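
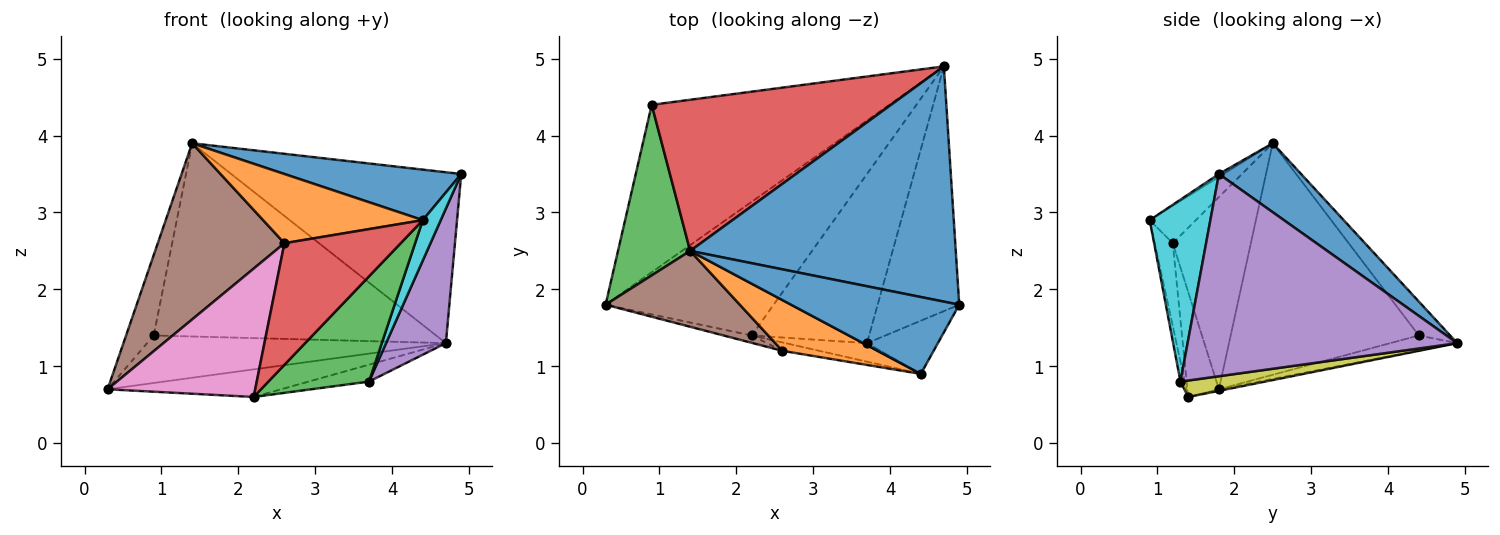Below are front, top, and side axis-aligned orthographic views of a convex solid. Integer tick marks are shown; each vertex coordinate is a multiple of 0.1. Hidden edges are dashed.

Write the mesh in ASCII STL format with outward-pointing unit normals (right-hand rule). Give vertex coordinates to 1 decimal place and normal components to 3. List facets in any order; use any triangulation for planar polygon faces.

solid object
 facet normal 0.206 0.575 0.792
  outer loop
   vertex 1.4 2.5 3.9
   vertex 4.9 1.8 3.5
   vertex 4.7 4.9 1.3
  endloop
 endfacet
 facet normal -0.061 0.273 -0.960
  outer loop
   vertex 0.9 4.4 1.4
   vertex 4.7 4.9 1.3
   vertex 0.3 1.8 0.7
  endloop
 endfacet
 facet normal -0.945 0.139 0.295
  outer loop
   vertex 0.9 4.4 1.4
   vertex 0.3 1.8 0.7
   vertex 1.4 2.5 3.9
  endloop
 endfacet
 facet normal -0.087 0.785 0.614
  outer loop
   vertex 0.9 4.4 1.4
   vertex 1.4 2.5 3.9
   vertex 4.7 4.9 1.3
  endloop
 endfacet
 facet normal 0.908 -0.201 -0.366
  outer loop
   vertex 3.7 1.3 0.8
   vertex 4.7 4.9 1.3
   vertex 4.9 1.8 3.5
  endloop
 endfacet
 facet normal -0.493 -0.799 0.344
  outer loop
   vertex 2.6 1.2 2.6
   vertex 1.4 2.5 3.9
   vertex 0.3 1.8 0.7
  endloop
 endfacet
 facet normal -0.209 -0.976 -0.056
  outer loop
   vertex 2.2 1.4 0.6
   vertex 2.6 1.2 2.6
   vertex 0.3 1.8 0.7
  endloop
 endfacet
 facet normal -0.009 0.202 -0.979
  outer loop
   vertex 2.2 1.4 0.6
   vertex 0.3 1.8 0.7
   vertex 4.7 4.9 1.3
  endloop
 endfacet
 facet normal 0.138 0.099 -0.986
  outer loop
   vertex 2.2 1.4 0.6
   vertex 4.7 4.9 1.3
   vertex 3.7 1.3 0.8
  endloop
 endfacet
 facet normal 0.898 -0.266 -0.350
  outer loop
   vertex 4.4 0.9 2.9
   vertex 3.7 1.3 0.8
   vertex 4.9 1.8 3.5
  endloop
 endfacet
 facet normal -0.014 -0.549 0.836
  outer loop
   vertex 4.4 0.9 2.9
   vertex 4.9 1.8 3.5
   vertex 1.4 2.5 3.9
  endloop
 endfacet
 facet normal -0.227 -0.785 0.576
  outer loop
   vertex 4.4 0.9 2.9
   vertex 1.4 2.5 3.9
   vertex 2.6 1.2 2.6
  endloop
 endfacet
 facet normal -0.042 -0.984 -0.173
  outer loop
   vertex 4.4 0.9 2.9
   vertex 2.2 1.4 0.6
   vertex 3.7 1.3 0.8
  endloop
 endfacet
 facet normal -0.153 -0.986 -0.068
  outer loop
   vertex 4.4 0.9 2.9
   vertex 2.6 1.2 2.6
   vertex 2.2 1.4 0.6
  endloop
 endfacet
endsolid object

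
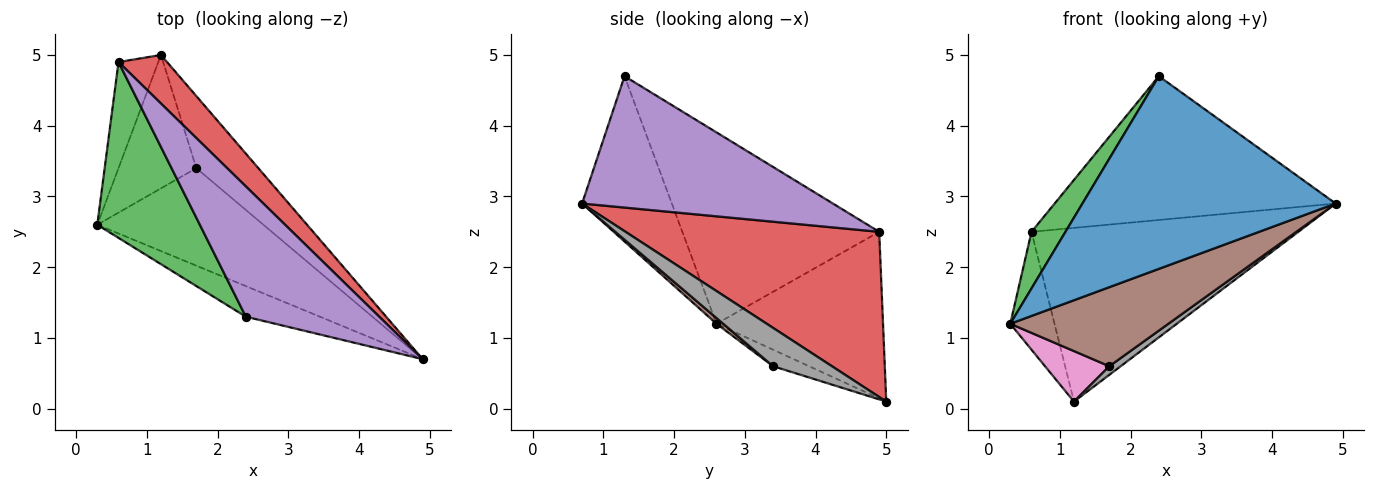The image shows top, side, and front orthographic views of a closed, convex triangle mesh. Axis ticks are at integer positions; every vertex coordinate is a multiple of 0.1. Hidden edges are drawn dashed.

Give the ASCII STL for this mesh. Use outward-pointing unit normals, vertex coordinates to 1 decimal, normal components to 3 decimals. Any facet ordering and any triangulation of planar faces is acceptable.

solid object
 facet normal -0.330 -0.932 -0.148
  outer loop
   vertex 2.4 1.3 4.7
   vertex 0.3 2.6 1.2
   vertex 4.9 0.7 2.9
  endloop
 endfacet
 facet normal -0.942 0.250 -0.225
  outer loop
   vertex 0.6 4.9 2.5
   vertex 1.2 5.0 0.1
   vertex 0.3 2.6 1.2
  endloop
 endfacet
 facet normal -0.871 -0.150 0.467
  outer loop
   vertex 0.6 4.9 2.5
   vertex 0.3 2.6 1.2
   vertex 2.4 1.3 4.7
  endloop
 endfacet
 facet normal 0.675 0.710 0.198
  outer loop
   vertex 0.6 4.9 2.5
   vertex 4.9 0.7 2.9
   vertex 1.2 5.0 0.1
  endloop
 endfacet
 facet normal 0.552 0.618 0.560
  outer loop
   vertex 0.6 4.9 2.5
   vertex 2.4 1.3 4.7
   vertex 4.9 0.7 2.9
  endloop
 endfacet
 facet normal 0.027 -0.630 -0.777
  outer loop
   vertex 1.7 3.4 0.6
   vertex 4.9 0.7 2.9
   vertex 0.3 2.6 1.2
  endloop
 endfacet
 facet normal -0.195 -0.347 -0.917
  outer loop
   vertex 1.7 3.4 0.6
   vertex 0.3 2.6 1.2
   vertex 1.2 5.0 0.1
  endloop
 endfacet
 facet normal 0.523 -0.101 -0.846
  outer loop
   vertex 1.7 3.4 0.6
   vertex 1.2 5.0 0.1
   vertex 4.9 0.7 2.9
  endloop
 endfacet
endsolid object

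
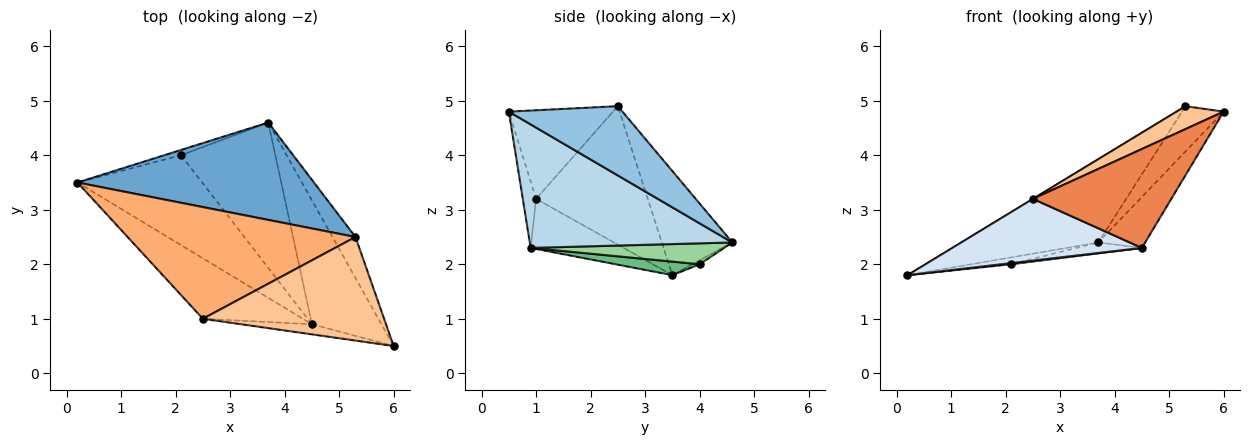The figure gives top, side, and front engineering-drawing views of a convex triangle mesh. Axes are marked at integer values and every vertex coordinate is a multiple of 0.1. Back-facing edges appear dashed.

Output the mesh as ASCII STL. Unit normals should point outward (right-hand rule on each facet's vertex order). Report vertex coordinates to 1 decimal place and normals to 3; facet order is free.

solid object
 facet normal -0.317 0.616 0.721
  outer loop
   vertex 5.3 2.5 4.9
   vertex 3.7 4.6 2.4
   vertex 0.2 3.5 1.8
  endloop
 endfacet
 facet normal 0.896 0.329 -0.298
  outer loop
   vertex 5.3 2.5 4.9
   vertex 6.0 0.5 4.8
   vertex 3.7 4.6 2.4
  endloop
 endfacet
 facet normal 0.854 0.198 -0.481
  outer loop
   vertex 4.5 0.9 2.3
   vertex 3.7 4.6 2.4
   vertex 6.0 0.5 4.8
  endloop
 endfacet
 facet normal -0.331 -0.674 -0.660
  outer loop
   vertex 2.5 1.0 3.2
   vertex 0.2 3.5 1.8
   vertex 4.5 0.9 2.3
  endloop
 endfacet
 facet normal -0.095 -0.990 -0.101
  outer loop
   vertex 2.5 1.0 3.2
   vertex 4.5 0.9 2.3
   vertex 6.0 0.5 4.8
  endloop
 endfacet
 facet normal -0.519 0.001 0.855
  outer loop
   vertex 2.5 1.0 3.2
   vertex 5.3 2.5 4.9
   vertex 0.2 3.5 1.8
  endloop
 endfacet
 facet normal -0.431 -0.195 0.881
  outer loop
   vertex 2.5 1.0 3.2
   vertex 6.0 0.5 4.8
   vertex 5.3 2.5 4.9
  endloop
 endfacet
 facet normal -0.142 0.783 -0.605
  outer loop
   vertex 2.1 4.0 2.0
   vertex 0.2 3.5 1.8
   vertex 3.7 4.6 2.4
  endloop
 endfacet
 facet normal 0.108 -0.013 -0.994
  outer loop
   vertex 2.1 4.0 2.0
   vertex 4.5 0.9 2.3
   vertex 0.2 3.5 1.8
  endloop
 endfacet
 facet normal 0.216 0.073 -0.974
  outer loop
   vertex 2.1 4.0 2.0
   vertex 3.7 4.6 2.4
   vertex 4.5 0.9 2.3
  endloop
 endfacet
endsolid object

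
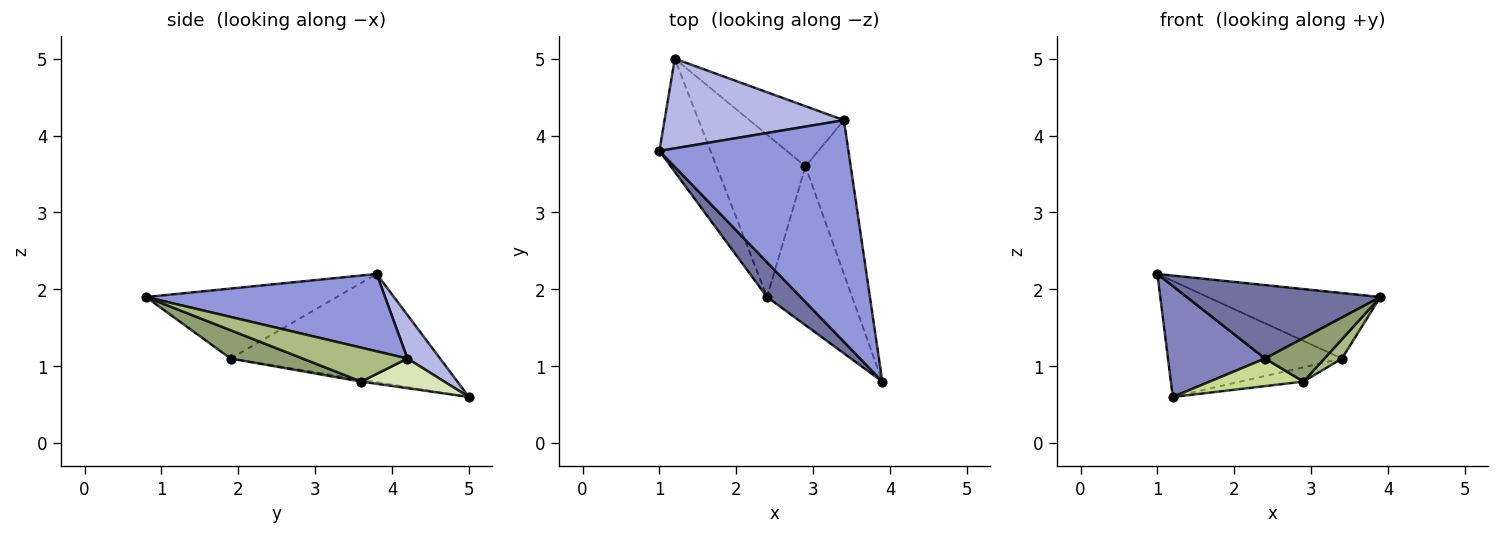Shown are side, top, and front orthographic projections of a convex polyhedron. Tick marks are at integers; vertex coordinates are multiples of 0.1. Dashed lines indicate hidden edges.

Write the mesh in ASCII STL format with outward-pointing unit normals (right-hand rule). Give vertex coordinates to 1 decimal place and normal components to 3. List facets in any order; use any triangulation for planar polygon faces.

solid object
 facet normal -0.665 -0.675 0.319
  outer loop
   vertex 2.4 1.9 1.1
   vertex 3.9 0.8 1.9
   vertex 1.0 3.8 2.2
  endloop
 endfacet
 facet normal -0.834 -0.386 -0.394
  outer loop
   vertex 2.4 1.9 1.1
   vertex 1.0 3.8 2.2
   vertex 1.2 5.0 0.6
  endloop
 endfacet
 facet normal 0.365 0.264 0.893
  outer loop
   vertex 3.4 4.2 1.1
   vertex 1.0 3.8 2.2
   vertex 3.9 0.8 1.9
  endloop
 endfacet
 facet normal 0.147 0.782 0.605
  outer loop
   vertex 3.4 4.2 1.1
   vertex 1.2 5.0 0.6
   vertex 1.0 3.8 2.2
  endloop
 endfacet
 facet normal 0.305 -0.252 -0.918
  outer loop
   vertex 2.9 3.6 0.8
   vertex 3.9 0.8 1.9
   vertex 2.4 1.9 1.1
  endloop
 endfacet
 facet normal 0.597 -0.100 -0.796
  outer loop
   vertex 2.9 3.6 0.8
   vertex 3.4 4.2 1.1
   vertex 3.9 0.8 1.9
  endloop
 endfacet
 facet normal -0.022 -0.167 -0.986
  outer loop
   vertex 2.9 3.6 0.8
   vertex 2.4 1.9 1.1
   vertex 1.2 5.0 0.6
  endloop
 endfacet
 facet normal 0.292 0.222 -0.930
  outer loop
   vertex 2.9 3.6 0.8
   vertex 1.2 5.0 0.6
   vertex 3.4 4.2 1.1
  endloop
 endfacet
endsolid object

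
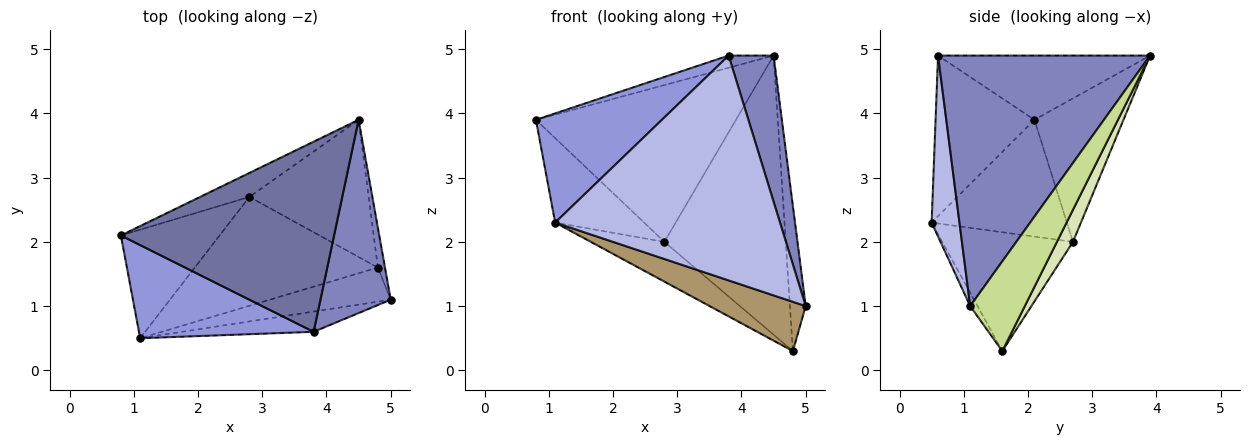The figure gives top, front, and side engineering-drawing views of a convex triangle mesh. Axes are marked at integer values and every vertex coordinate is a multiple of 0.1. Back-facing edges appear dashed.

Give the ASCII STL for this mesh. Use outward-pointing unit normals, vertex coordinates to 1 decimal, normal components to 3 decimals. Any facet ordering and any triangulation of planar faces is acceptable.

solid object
 facet normal -0.288 0.061 0.956
  outer loop
   vertex 3.8 0.6 4.9
   vertex 4.5 3.9 4.9
   vertex 0.8 2.1 3.9
  endloop
 endfacet
 facet normal 0.943 -0.200 0.265
  outer loop
   vertex 3.8 0.6 4.9
   vertex 5.0 1.1 1.0
   vertex 4.5 3.9 4.9
  endloop
 endfacet
 facet normal -0.512 -0.653 0.557
  outer loop
   vertex 1.1 0.5 2.3
   vertex 3.8 0.6 4.9
   vertex 0.8 2.1 3.9
  endloop
 endfacet
 facet normal 0.122 -0.988 -0.089
  outer loop
   vertex 1.1 0.5 2.3
   vertex 5.0 1.1 1.0
   vertex 3.8 0.6 4.9
  endloop
 endfacet
 facet normal -0.403 0.905 -0.138
  outer loop
   vertex 2.8 2.7 2.0
   vertex 0.8 2.1 3.9
   vertex 4.5 3.9 4.9
  endloop
 endfacet
 facet normal -0.683 0.449 -0.577
  outer loop
   vertex 2.8 2.7 2.0
   vertex 1.1 0.5 2.3
   vertex 0.8 2.1 3.9
  endloop
 endfacet
 facet normal 0.958 0.277 -0.076
  outer loop
   vertex 4.8 1.6 0.3
   vertex 4.5 3.9 4.9
   vertex 5.0 1.1 1.0
  endloop
 endfacet
 facet normal 0.118 0.891 -0.438
  outer loop
   vertex 4.8 1.6 0.3
   vertex 2.8 2.7 2.0
   vertex 4.5 3.9 4.9
  endloop
 endfacet
 facet normal -0.063 -0.821 -0.568
  outer loop
   vertex 4.8 1.6 0.3
   vertex 5.0 1.1 1.0
   vertex 1.1 0.5 2.3
  endloop
 endfacet
 facet normal -0.521 0.293 -0.802
  outer loop
   vertex 4.8 1.6 0.3
   vertex 1.1 0.5 2.3
   vertex 2.8 2.7 2.0
  endloop
 endfacet
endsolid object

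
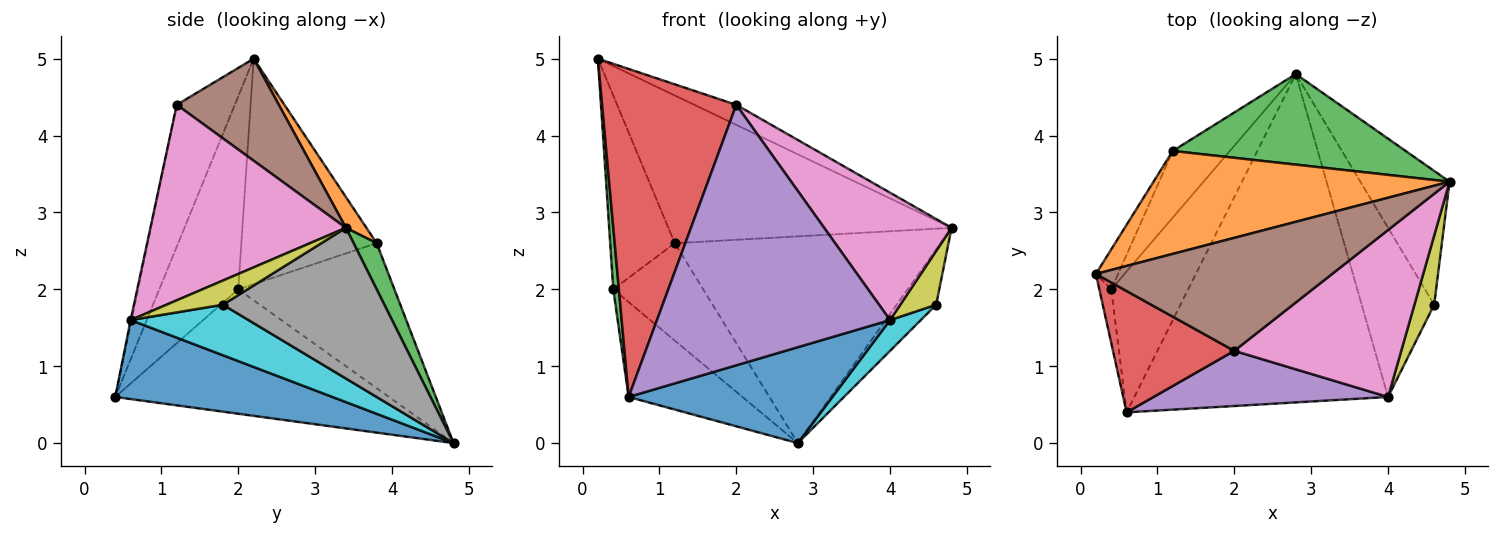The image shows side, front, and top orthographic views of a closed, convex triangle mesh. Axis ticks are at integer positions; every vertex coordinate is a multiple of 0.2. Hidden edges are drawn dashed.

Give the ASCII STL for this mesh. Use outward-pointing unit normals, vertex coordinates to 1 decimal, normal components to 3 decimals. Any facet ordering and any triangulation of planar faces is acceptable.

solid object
 facet normal 0.286 -0.269 -0.920
  outer loop
   vertex 4.0 0.6 1.6
   vertex 0.6 0.4 0.6
   vertex 2.8 4.8 0.0
  endloop
 endfacet
 facet normal 0.059 0.819 0.571
  outer loop
   vertex 1.2 3.8 2.6
   vertex 0.2 2.2 5.0
   vertex 4.8 3.4 2.8
  endloop
 endfacet
 facet normal 0.079 0.913 0.400
  outer loop
   vertex 1.2 3.8 2.6
   vertex 4.8 3.4 2.8
   vertex 2.8 4.8 0.0
  endloop
 endfacet
 facet normal -0.376 -0.869 0.321
  outer loop
   vertex 2.0 1.2 4.4
   vertex 0.2 2.2 5.0
   vertex 0.6 0.4 0.6
  endloop
 endfacet
 facet normal -0.003 -0.978 0.207
  outer loop
   vertex 2.0 1.2 4.4
   vertex 0.6 0.4 0.6
   vertex 4.0 0.6 1.6
  endloop
 endfacet
 facet normal 0.391 0.161 0.906
  outer loop
   vertex 2.0 1.2 4.4
   vertex 4.8 3.4 2.8
   vertex 0.2 2.2 5.0
  endloop
 endfacet
 facet normal 0.681 -0.444 0.582
  outer loop
   vertex 2.0 1.2 4.4
   vertex 4.0 0.6 1.6
   vertex 4.8 3.4 2.8
  endloop
 endfacet
 facet normal 0.842 0.206 -0.498
  outer loop
   vertex 4.6 1.8 1.8
   vertex 2.8 4.8 0.0
   vertex 4.8 3.4 2.8
  endloop
 endfacet
 facet normal 0.694 -0.442 0.568
  outer loop
   vertex 4.6 1.8 1.8
   vertex 4.8 3.4 2.8
   vertex 4.0 0.6 1.6
  endloop
 endfacet
 facet normal 0.566 -0.148 -0.811
  outer loop
   vertex 4.6 1.8 1.8
   vertex 4.0 0.6 1.6
   vertex 2.8 4.8 0.0
  endloop
 endfacet
 facet normal -0.802 0.333 -0.496
  outer loop
   vertex 0.4 2.0 2.0
   vertex 2.8 4.8 0.0
   vertex 0.6 0.4 0.6
  endloop
 endfacet
 facet normal -0.820 0.472 -0.323
  outer loop
   vertex 0.4 2.0 2.0
   vertex 1.2 3.8 2.6
   vertex 2.8 4.8 0.0
  endloop
 endfacet
 facet normal -0.996 -0.070 -0.062
  outer loop
   vertex 0.4 2.0 2.0
   vertex 0.6 0.4 0.6
   vertex 0.2 2.2 5.0
  endloop
 endfacet
 facet normal -0.899 0.429 -0.089
  outer loop
   vertex 0.4 2.0 2.0
   vertex 0.2 2.2 5.0
   vertex 1.2 3.8 2.6
  endloop
 endfacet
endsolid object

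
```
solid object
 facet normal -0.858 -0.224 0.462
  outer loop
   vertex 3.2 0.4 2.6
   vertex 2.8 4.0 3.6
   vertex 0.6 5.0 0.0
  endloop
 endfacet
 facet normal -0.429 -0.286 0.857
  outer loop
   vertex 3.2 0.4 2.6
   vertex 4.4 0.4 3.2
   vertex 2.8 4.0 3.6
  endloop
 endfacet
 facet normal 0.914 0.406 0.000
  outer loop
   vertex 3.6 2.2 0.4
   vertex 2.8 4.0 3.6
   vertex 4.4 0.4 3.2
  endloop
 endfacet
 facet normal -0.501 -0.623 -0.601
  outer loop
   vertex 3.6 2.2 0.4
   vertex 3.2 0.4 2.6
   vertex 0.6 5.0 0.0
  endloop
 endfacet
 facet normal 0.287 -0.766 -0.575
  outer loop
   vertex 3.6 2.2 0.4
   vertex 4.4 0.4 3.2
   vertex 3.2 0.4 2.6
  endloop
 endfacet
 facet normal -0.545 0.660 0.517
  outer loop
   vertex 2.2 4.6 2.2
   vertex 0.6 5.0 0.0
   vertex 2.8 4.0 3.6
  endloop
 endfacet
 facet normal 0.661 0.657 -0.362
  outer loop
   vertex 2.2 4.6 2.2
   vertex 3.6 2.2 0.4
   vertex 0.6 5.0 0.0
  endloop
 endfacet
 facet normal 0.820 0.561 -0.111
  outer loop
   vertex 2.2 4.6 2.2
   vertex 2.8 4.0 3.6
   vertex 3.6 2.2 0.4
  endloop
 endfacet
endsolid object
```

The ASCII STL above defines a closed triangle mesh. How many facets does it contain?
8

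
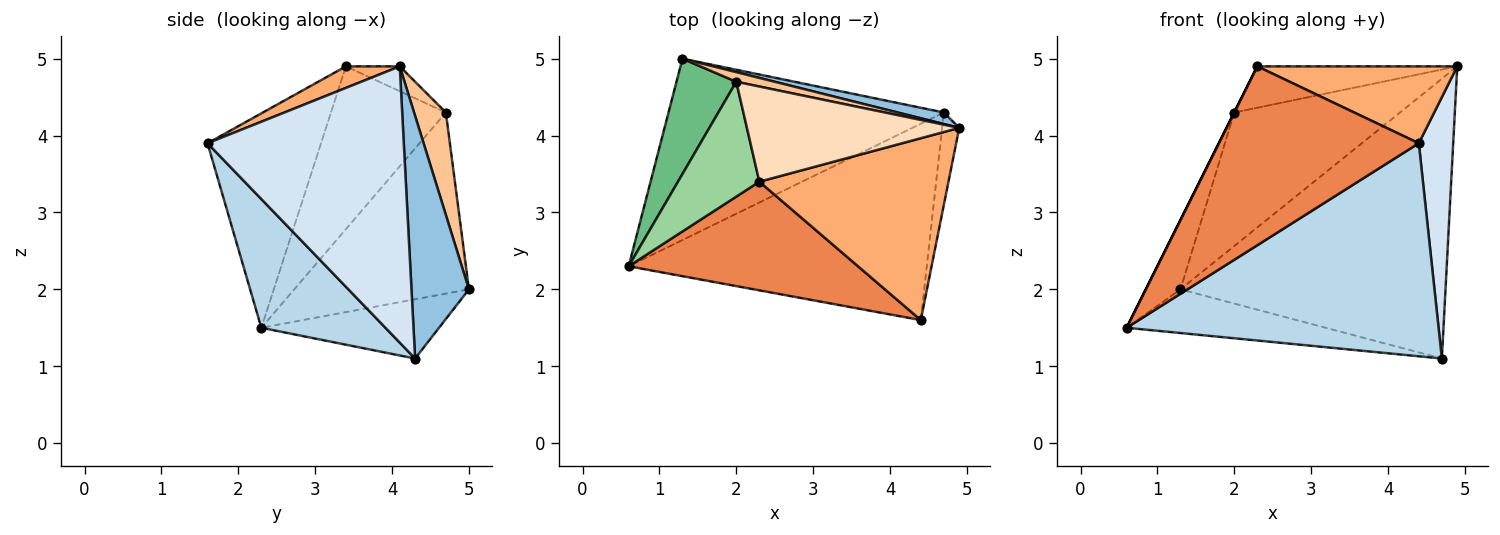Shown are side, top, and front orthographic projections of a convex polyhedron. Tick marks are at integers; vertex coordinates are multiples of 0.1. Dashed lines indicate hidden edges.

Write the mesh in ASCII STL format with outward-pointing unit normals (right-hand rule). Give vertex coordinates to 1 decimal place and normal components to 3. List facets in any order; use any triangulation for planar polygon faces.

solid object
 facet normal -0.205 0.229 -0.952
  outer loop
   vertex 4.7 4.3 1.1
   vertex 0.6 2.3 1.5
   vertex 1.3 5.0 2.0
  endloop
 endfacet
 facet normal 0.212 0.977 0.040
  outer loop
   vertex 4.7 4.3 1.1
   vertex 1.3 5.0 2.0
   vertex 4.9 4.1 4.9
  endloop
 endfacet
 facet normal 0.281 -0.706 -0.650
  outer loop
   vertex 4.4 1.6 3.9
   vertex 0.6 2.3 1.5
   vertex 4.7 4.3 1.1
  endloop
 endfacet
 facet normal 0.983 -0.172 -0.061
  outer loop
   vertex 4.4 1.6 3.9
   vertex 4.7 4.3 1.1
   vertex 4.9 4.1 4.9
  endloop
 endfacet
 facet normal -0.437 -0.769 0.467
  outer loop
   vertex 2.3 3.4 4.9
   vertex 0.6 2.3 1.5
   vertex 4.4 1.6 3.9
  endloop
 endfacet
 facet normal 0.104 -0.387 0.916
  outer loop
   vertex 2.3 3.4 4.9
   vertex 4.4 1.6 3.9
   vertex 4.9 4.1 4.9
  endloop
 endfacet
 facet normal 0.188 0.980 0.071
  outer loop
   vertex 2.0 4.7 4.3
   vertex 4.9 4.1 4.9
   vertex 1.3 5.0 2.0
  endloop
 endfacet
 facet normal -0.107 0.396 0.912
  outer loop
   vertex 2.0 4.7 4.3
   vertex 2.3 3.4 4.9
   vertex 4.9 4.1 4.9
  endloop
 endfacet
 facet normal -0.933 0.185 0.308
  outer loop
   vertex 2.0 4.7 4.3
   vertex 1.3 5.0 2.0
   vertex 0.6 2.3 1.5
  endloop
 endfacet
 facet normal -0.894 0.000 0.447
  outer loop
   vertex 2.0 4.7 4.3
   vertex 0.6 2.3 1.5
   vertex 2.3 3.4 4.9
  endloop
 endfacet
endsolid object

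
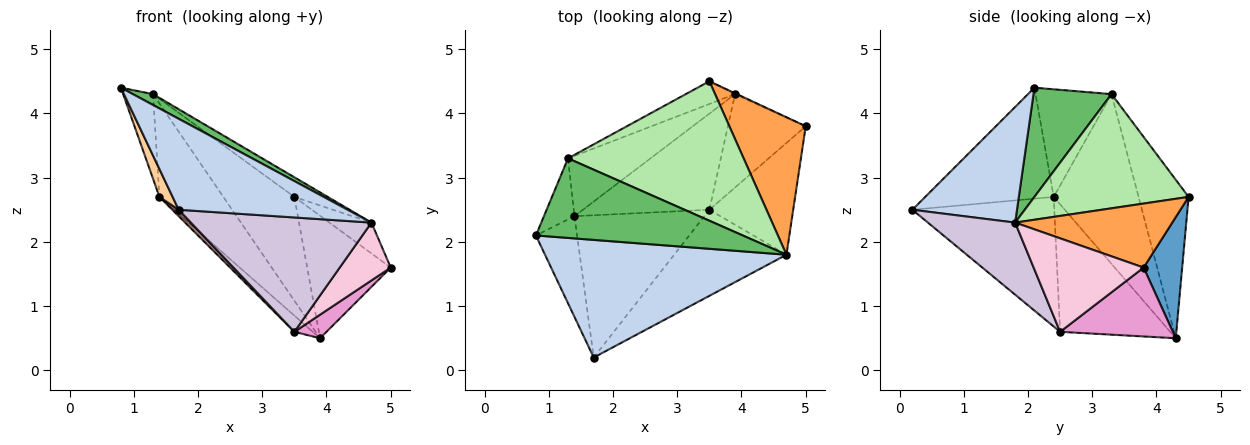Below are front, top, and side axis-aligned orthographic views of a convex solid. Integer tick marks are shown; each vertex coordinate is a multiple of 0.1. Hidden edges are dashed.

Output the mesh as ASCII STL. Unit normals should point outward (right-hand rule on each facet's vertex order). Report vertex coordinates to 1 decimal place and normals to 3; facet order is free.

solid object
 facet normal 0.419 0.908 -0.006
  outer loop
   vertex 3.5 4.5 2.7
   vertex 5.0 3.8 1.6
   vertex 3.9 4.3 0.5
  endloop
 endfacet
 facet normal 0.354 -0.572 0.740
  outer loop
   vertex 4.7 1.8 2.3
   vertex 0.8 2.1 4.4
   vertex 1.7 0.2 2.5
  endloop
 endfacet
 facet normal 0.633 0.169 0.755
  outer loop
   vertex 4.7 1.8 2.3
   vertex 5.0 3.8 1.6
   vertex 3.5 4.5 2.7
  endloop
 endfacet
 facet normal -0.933 -0.096 -0.346
  outer loop
   vertex 1.4 2.4 2.7
   vertex 1.7 0.2 2.5
   vertex 0.8 2.1 4.4
  endloop
 endfacet
 facet normal 0.464 -0.120 0.878
  outer loop
   vertex 1.3 3.3 4.3
   vertex 0.8 2.1 4.4
   vertex 4.7 1.8 2.3
  endloop
 endfacet
 facet normal 0.541 0.117 0.832
  outer loop
   vertex 1.3 3.3 4.3
   vertex 4.7 1.8 2.3
   vertex 3.5 4.5 2.7
  endloop
 endfacet
 facet normal -0.900 0.354 -0.255
  outer loop
   vertex 1.3 3.3 4.3
   vertex 1.4 2.4 2.7
   vertex 0.8 2.1 4.4
  endloop
 endfacet
 facet normal -0.567 0.805 -0.176
  outer loop
   vertex 1.3 3.3 4.3
   vertex 3.5 4.5 2.7
   vertex 3.9 4.3 0.5
  endloop
 endfacet
 facet normal -0.745 0.561 -0.362
  outer loop
   vertex 1.3 3.3 4.3
   vertex 3.9 4.3 0.5
   vertex 1.4 2.4 2.7
  endloop
 endfacet
 facet normal 0.360 -0.745 -0.561
  outer loop
   vertex 3.5 2.5 0.6
   vertex 4.7 1.8 2.3
   vertex 1.7 0.2 2.5
  endloop
 endfacet
 facet normal -0.706 -0.032 -0.708
  outer loop
   vertex 3.5 2.5 0.6
   vertex 1.7 0.2 2.5
   vertex 1.4 2.4 2.7
  endloop
 endfacet
 facet normal -0.705 0.118 -0.699
  outer loop
   vertex 3.5 2.5 0.6
   vertex 1.4 2.4 2.7
   vertex 3.9 4.3 0.5
  endloop
 endfacet
 facet normal 0.651 -0.186 -0.736
  outer loop
   vertex 3.5 2.5 0.6
   vertex 3.9 4.3 0.5
   vertex 5.0 3.8 1.6
  endloop
 endfacet
 facet normal 0.704 -0.326 -0.631
  outer loop
   vertex 3.5 2.5 0.6
   vertex 5.0 3.8 1.6
   vertex 4.7 1.8 2.3
  endloop
 endfacet
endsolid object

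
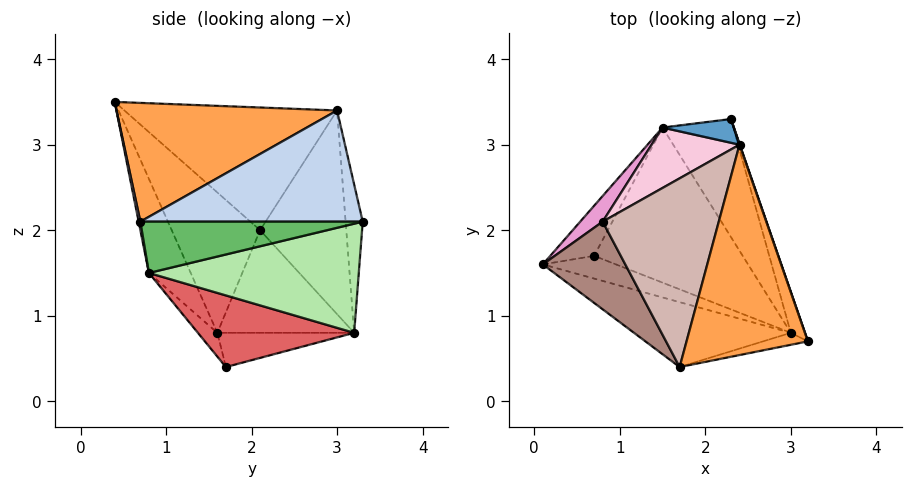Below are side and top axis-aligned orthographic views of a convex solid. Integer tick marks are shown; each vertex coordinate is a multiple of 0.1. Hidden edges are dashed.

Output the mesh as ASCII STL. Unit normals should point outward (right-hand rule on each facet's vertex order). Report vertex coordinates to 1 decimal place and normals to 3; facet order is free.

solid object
 facet normal -0.483 0.845 0.232
  outer loop
   vertex 2.4 3.0 3.4
   vertex 2.3 3.3 2.1
   vertex 1.5 3.2 0.8
  endloop
 endfacet
 facet normal 0.945 0.327 0.003
  outer loop
   vertex 2.4 3.0 3.4
   vertex 3.2 0.7 2.1
   vertex 2.3 3.3 2.1
  endloop
 endfacet
 facet normal 0.690 -0.159 0.706
  outer loop
   vertex 2.4 3.0 3.4
   vertex 1.7 0.4 3.5
   vertex 3.2 0.7 2.1
  endloop
 endfacet
 facet normal -0.542 0.474 -0.694
  outer loop
   vertex 0.7 1.7 0.4
   vertex 0.1 1.6 0.8
   vertex 1.5 3.2 0.8
  endloop
 endfacet
 facet normal 0.914 0.317 -0.252
  outer loop
   vertex 3.0 0.8 1.5
   vertex 2.3 3.3 2.1
   vertex 3.2 0.7 2.1
  endloop
 endfacet
 facet normal 0.788 0.343 -0.511
  outer loop
   vertex 3.0 0.8 1.5
   vertex 1.5 3.2 0.8
   vertex 2.3 3.3 2.1
  endloop
 endfacet
 facet normal 0.434 0.009 -0.901
  outer loop
   vertex 3.0 0.8 1.5
   vertex 0.7 1.7 0.4
   vertex 1.5 3.2 0.8
  endloop
 endfacet
 facet normal -0.141 -0.890 -0.434
  outer loop
   vertex 3.0 0.8 1.5
   vertex 0.1 1.6 0.8
   vertex 0.7 1.7 0.4
  endloop
 endfacet
 facet normal -0.184 -0.934 -0.306
  outer loop
   vertex 3.0 0.8 1.5
   vertex 1.7 0.4 3.5
   vertex 0.1 1.6 0.8
  endloop
 endfacet
 facet normal 0.033 -0.984 -0.175
  outer loop
   vertex 3.0 0.8 1.5
   vertex 3.2 0.7 2.1
   vertex 1.7 0.4 3.5
  endloop
 endfacet
 facet normal -0.862 -0.009 0.507
  outer loop
   vertex 0.8 2.1 2.0
   vertex 0.1 1.6 0.8
   vertex 1.7 0.4 3.5
  endloop
 endfacet
 facet normal -0.709 0.217 0.671
  outer loop
   vertex 0.8 2.1 2.0
   vertex 1.7 0.4 3.5
   vertex 2.4 3.0 3.4
  endloop
 endfacet
 facet normal -0.743 0.650 0.162
  outer loop
   vertex 0.8 2.1 2.0
   vertex 1.5 3.2 0.8
   vertex 0.1 1.6 0.8
  endloop
 endfacet
 facet normal -0.644 0.713 0.278
  outer loop
   vertex 0.8 2.1 2.0
   vertex 2.4 3.0 3.4
   vertex 1.5 3.2 0.8
  endloop
 endfacet
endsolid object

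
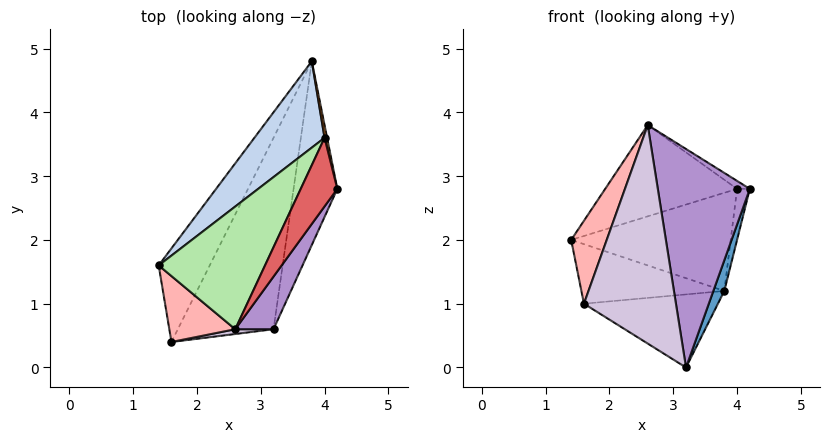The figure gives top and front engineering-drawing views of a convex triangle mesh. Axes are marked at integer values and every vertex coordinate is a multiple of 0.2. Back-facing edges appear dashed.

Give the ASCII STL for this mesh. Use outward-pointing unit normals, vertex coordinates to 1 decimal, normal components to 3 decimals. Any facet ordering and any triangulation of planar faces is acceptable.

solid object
 facet normal 0.952 -0.050 -0.301
  outer loop
   vertex 3.2 0.6 0.0
   vertex 3.8 4.8 1.2
   vertex 4.2 2.8 2.8
  endloop
 endfacet
 facet normal -0.615 0.592 0.521
  outer loop
   vertex 4.0 3.6 2.8
   vertex 3.8 4.8 1.2
   vertex 1.4 1.6 2.0
  endloop
 endfacet
 facet normal 0.968 0.242 0.061
  outer loop
   vertex 4.0 3.6 2.8
   vertex 4.2 2.8 2.8
   vertex 3.8 4.8 1.2
  endloop
 endfacet
 facet normal -0.706 0.380 -0.597
  outer loop
   vertex 1.6 0.4 1.0
   vertex 1.4 1.6 2.0
   vertex 3.8 4.8 1.2
  endloop
 endfacet
 facet normal -0.532 0.302 -0.791
  outer loop
   vertex 1.6 0.4 1.0
   vertex 3.8 4.8 1.2
   vertex 3.2 0.6 0.0
  endloop
 endfacet
 facet normal -0.577 0.488 0.655
  outer loop
   vertex 2.6 0.6 3.8
   vertex 4.0 3.6 2.8
   vertex 1.4 1.6 2.0
  endloop
 endfacet
 facet normal 0.419 0.105 0.902
  outer loop
   vertex 2.6 0.6 3.8
   vertex 4.2 2.8 2.8
   vertex 4.0 3.6 2.8
  endloop
 endfacet
 facet normal -0.846 -0.418 0.332
  outer loop
   vertex 2.6 0.6 3.8
   vertex 1.4 1.6 2.0
   vertex 1.6 0.4 1.0
  endloop
 endfacet
 facet normal 0.829 -0.544 0.131
  outer loop
   vertex 2.6 0.6 3.8
   vertex 3.2 0.6 0.0
   vertex 4.2 2.8 2.8
  endloop
 endfacet
 facet normal 0.137 -0.990 0.022
  outer loop
   vertex 2.6 0.6 3.8
   vertex 1.6 0.4 1.0
   vertex 3.2 0.6 0.0
  endloop
 endfacet
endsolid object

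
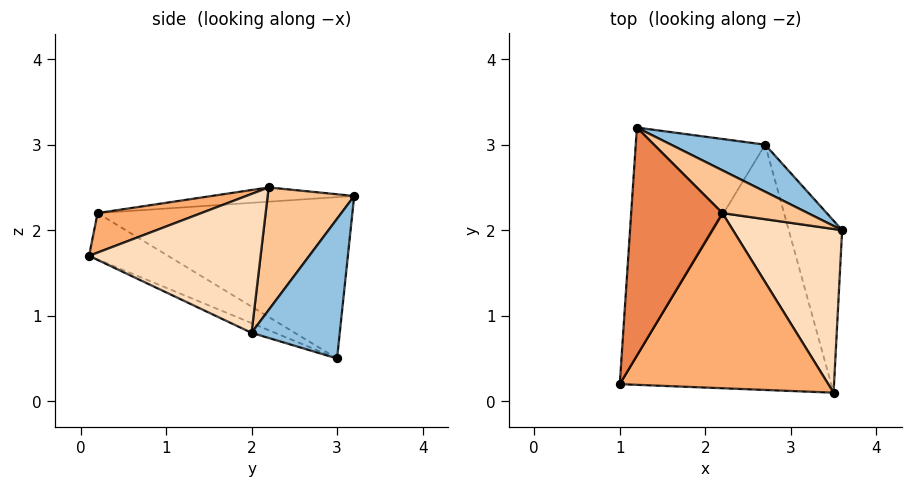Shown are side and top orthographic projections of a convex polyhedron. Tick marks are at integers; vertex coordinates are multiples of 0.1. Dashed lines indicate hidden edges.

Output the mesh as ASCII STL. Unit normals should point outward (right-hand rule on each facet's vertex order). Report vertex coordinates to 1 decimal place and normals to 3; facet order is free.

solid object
 facet normal -0.777 0.093 -0.623
  outer loop
   vertex 2.7 3.0 0.5
   vertex 1.0 0.2 2.2
   vertex 1.2 3.2 2.4
  endloop
 endfacet
 facet normal 0.612 0.675 0.412
  outer loop
   vertex 2.7 3.0 0.5
   vertex 1.2 3.2 2.4
   vertex 3.6 2.0 0.8
  endloop
 endfacet
 facet normal -0.194 -0.420 -0.886
  outer loop
   vertex 2.7 3.0 0.5
   vertex 3.5 0.1 1.7
   vertex 1.0 0.2 2.2
  endloop
 endfacet
 facet normal -0.163 -0.415 -0.895
  outer loop
   vertex 2.7 3.0 0.5
   vertex 3.6 2.0 0.8
   vertex 3.5 0.1 1.7
  endloop
 endfacet
 facet normal -0.154 -0.055 0.986
  outer loop
   vertex 2.2 2.2 2.5
   vertex 1.2 3.2 2.4
   vertex 1.0 0.2 2.2
  endloop
 endfacet
 facet normal 0.180 -0.251 0.951
  outer loop
   vertex 2.2 2.2 2.5
   vertex 1.0 0.2 2.2
   vertex 3.5 0.1 1.7
  endloop
 endfacet
 facet normal 0.616 0.660 0.430
  outer loop
   vertex 2.2 2.2 2.5
   vertex 3.6 2.0 0.8
   vertex 1.2 3.2 2.4
  endloop
 endfacet
 facet normal 0.763 0.244 0.599
  outer loop
   vertex 2.2 2.2 2.5
   vertex 3.5 0.1 1.7
   vertex 3.6 2.0 0.8
  endloop
 endfacet
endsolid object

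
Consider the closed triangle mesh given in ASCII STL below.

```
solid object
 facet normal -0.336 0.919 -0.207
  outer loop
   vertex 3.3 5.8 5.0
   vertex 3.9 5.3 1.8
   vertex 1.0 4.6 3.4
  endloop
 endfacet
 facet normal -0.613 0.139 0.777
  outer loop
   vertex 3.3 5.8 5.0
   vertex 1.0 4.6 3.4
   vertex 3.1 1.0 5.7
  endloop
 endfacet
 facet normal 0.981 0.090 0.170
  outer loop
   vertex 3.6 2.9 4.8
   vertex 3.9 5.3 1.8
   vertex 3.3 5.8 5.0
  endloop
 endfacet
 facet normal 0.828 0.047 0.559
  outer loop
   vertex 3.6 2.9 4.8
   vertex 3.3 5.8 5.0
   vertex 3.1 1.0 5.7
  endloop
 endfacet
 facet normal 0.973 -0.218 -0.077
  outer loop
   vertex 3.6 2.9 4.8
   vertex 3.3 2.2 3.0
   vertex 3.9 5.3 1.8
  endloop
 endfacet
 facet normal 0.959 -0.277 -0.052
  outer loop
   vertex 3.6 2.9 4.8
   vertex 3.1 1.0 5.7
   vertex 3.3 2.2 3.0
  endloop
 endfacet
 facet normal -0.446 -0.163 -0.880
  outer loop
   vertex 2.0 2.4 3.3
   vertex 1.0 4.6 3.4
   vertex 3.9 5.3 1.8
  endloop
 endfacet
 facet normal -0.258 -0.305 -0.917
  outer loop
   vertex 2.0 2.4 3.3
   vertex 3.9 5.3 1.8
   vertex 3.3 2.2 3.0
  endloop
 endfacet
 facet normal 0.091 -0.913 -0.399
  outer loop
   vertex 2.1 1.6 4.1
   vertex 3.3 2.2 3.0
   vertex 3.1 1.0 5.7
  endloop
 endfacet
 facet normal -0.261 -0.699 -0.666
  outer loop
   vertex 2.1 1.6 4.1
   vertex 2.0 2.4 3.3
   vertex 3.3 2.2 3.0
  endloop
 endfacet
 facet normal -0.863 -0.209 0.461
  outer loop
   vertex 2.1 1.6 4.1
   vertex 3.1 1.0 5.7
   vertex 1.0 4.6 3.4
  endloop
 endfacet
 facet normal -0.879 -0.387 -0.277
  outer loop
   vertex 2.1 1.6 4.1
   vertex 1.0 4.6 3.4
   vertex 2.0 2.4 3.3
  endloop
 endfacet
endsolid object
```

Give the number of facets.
12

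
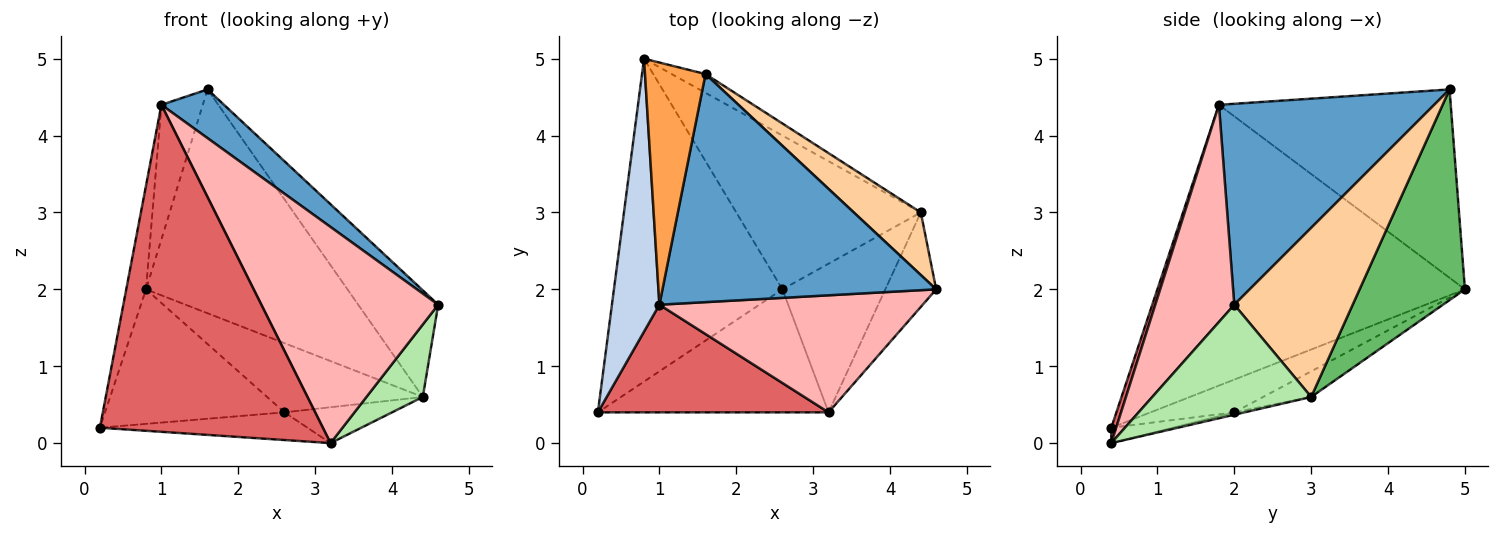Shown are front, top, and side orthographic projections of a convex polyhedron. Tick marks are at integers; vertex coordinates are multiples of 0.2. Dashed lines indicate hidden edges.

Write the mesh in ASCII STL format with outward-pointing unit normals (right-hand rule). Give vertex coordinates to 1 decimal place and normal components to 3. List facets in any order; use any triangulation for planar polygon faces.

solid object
 facet normal 0.583 -0.170 0.794
  outer loop
   vertex 1.0 1.8 4.4
   vertex 4.6 2.0 1.8
   vertex 1.6 4.8 4.6
  endloop
 endfacet
 facet normal -0.984 0.063 0.166
  outer loop
   vertex 1.0 1.8 4.4
   vertex 0.8 5.0 2.0
   vertex 0.2 0.4 0.2
  endloop
 endfacet
 facet normal -0.939 0.168 0.302
  outer loop
   vertex 1.0 1.8 4.4
   vertex 1.6 4.8 4.6
   vertex 0.8 5.0 2.0
  endloop
 endfacet
 facet normal 0.787 0.532 0.312
  outer loop
   vertex 4.4 3.0 0.6
   vertex 1.6 4.8 4.6
   vertex 4.6 2.0 1.8
  endloop
 endfacet
 facet normal 0.462 0.884 -0.074
  outer loop
   vertex 4.4 3.0 0.6
   vertex 0.8 5.0 2.0
   vertex 1.6 4.8 4.6
  endloop
 endfacet
 facet normal 0.864 -0.307 -0.399
  outer loop
   vertex 3.2 0.4 0.0
   vertex 4.4 3.0 0.6
   vertex 4.6 2.0 1.8
  endloop
 endfacet
 facet normal 0.021 -0.950 0.313
  outer loop
   vertex 3.2 0.4 0.0
   vertex 1.0 1.8 4.4
   vertex 0.2 0.4 0.2
  endloop
 endfacet
 facet normal 0.366 -0.818 0.443
  outer loop
   vertex 3.2 0.4 0.0
   vertex 4.6 2.0 1.8
   vertex 1.0 1.8 4.4
  endloop
 endfacet
 facet normal -0.177 0.379 -0.909
  outer loop
   vertex 2.6 2.0 0.4
   vertex 0.2 0.4 0.2
   vertex 0.8 5.0 2.0
  endloop
 endfacet
 facet normal -0.126 0.407 -0.905
  outer loop
   vertex 2.6 2.0 0.4
   vertex 0.8 5.0 2.0
   vertex 4.4 3.0 0.6
  endloop
 endfacet
 facet normal -0.065 0.219 -0.974
  outer loop
   vertex 2.6 2.0 0.4
   vertex 3.2 0.4 0.0
   vertex 0.2 0.4 0.2
  endloop
 endfacet
 facet normal -0.022 0.235 -0.972
  outer loop
   vertex 2.6 2.0 0.4
   vertex 4.4 3.0 0.6
   vertex 3.2 0.4 0.0
  endloop
 endfacet
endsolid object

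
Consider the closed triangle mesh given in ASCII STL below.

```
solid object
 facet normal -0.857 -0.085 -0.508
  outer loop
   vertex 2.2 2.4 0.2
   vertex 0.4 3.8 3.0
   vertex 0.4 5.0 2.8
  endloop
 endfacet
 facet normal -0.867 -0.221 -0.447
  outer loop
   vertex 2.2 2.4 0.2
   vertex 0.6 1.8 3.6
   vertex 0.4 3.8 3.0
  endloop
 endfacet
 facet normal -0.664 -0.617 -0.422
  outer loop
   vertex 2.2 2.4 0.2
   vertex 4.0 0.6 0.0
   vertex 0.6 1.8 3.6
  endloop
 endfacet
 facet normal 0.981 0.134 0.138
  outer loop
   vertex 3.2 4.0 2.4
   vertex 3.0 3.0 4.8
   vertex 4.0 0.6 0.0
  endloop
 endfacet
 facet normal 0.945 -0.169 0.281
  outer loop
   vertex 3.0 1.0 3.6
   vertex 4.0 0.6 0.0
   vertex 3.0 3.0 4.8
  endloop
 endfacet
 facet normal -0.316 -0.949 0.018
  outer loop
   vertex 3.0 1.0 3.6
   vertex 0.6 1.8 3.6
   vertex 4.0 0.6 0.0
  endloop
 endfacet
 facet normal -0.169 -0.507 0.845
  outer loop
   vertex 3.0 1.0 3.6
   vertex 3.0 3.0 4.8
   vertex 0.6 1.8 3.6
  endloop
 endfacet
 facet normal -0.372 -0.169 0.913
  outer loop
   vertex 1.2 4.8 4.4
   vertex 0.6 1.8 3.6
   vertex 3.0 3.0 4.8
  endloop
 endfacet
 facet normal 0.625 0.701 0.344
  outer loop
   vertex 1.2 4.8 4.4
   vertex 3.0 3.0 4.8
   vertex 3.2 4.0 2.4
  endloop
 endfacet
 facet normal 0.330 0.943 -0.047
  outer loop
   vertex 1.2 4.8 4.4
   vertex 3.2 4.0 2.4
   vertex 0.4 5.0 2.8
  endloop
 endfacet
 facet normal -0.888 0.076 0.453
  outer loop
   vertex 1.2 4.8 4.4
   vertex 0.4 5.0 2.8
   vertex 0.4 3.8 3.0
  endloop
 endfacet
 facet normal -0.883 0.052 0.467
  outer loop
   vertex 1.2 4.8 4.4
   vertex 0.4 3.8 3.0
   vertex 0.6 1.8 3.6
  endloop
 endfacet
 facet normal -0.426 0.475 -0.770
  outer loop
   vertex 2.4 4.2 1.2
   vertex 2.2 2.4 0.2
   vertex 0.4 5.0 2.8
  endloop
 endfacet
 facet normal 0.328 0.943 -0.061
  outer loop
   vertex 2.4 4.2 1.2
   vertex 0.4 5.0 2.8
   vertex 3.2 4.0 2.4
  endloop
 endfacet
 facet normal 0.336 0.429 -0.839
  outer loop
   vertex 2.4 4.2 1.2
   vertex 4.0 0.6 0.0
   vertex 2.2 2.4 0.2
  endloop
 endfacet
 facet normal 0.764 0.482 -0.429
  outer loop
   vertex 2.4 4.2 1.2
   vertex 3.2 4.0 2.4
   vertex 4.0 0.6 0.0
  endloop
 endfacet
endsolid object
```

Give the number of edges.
24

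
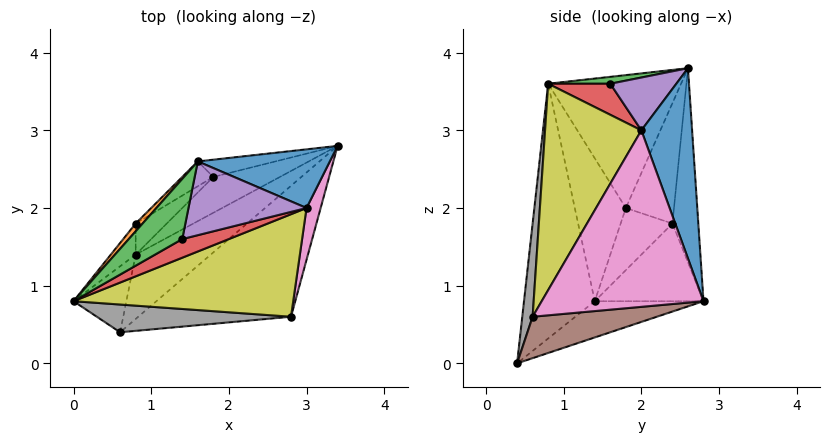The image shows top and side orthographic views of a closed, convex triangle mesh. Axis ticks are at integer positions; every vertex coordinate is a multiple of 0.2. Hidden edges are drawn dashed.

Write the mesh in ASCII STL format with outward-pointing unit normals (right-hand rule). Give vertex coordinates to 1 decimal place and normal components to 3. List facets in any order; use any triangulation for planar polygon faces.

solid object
 facet normal 0.537 0.757 0.373
  outer loop
   vertex 3.0 2.0 3.0
   vertex 3.4 2.8 0.8
   vertex 1.6 2.6 3.8
  endloop
 endfacet
 facet normal -0.749 0.661 0.039
  outer loop
   vertex 0.8 1.8 2.0
   vertex 0.0 0.8 3.6
   vertex 1.6 2.6 3.8
  endloop
 endfacet
 facet normal 0.125 -0.219 0.968
  outer loop
   vertex 1.4 1.6 3.6
   vertex 1.6 2.6 3.8
   vertex 0.0 0.8 3.6
  endloop
 endfacet
 facet normal 0.398 -0.697 0.597
  outer loop
   vertex 1.4 1.6 3.6
   vertex 0.0 0.8 3.6
   vertex 3.0 2.0 3.0
  endloop
 endfacet
 facet normal 0.395 -0.255 0.883
  outer loop
   vertex 1.4 1.6 3.6
   vertex 3.0 2.0 3.0
   vertex 1.6 2.6 3.8
  endloop
 endfacet
 facet normal 0.262 0.016 -0.965
  outer loop
   vertex 2.8 0.6 0.6
   vertex 0.6 0.4 0.0
   vertex 3.4 2.8 0.8
  endloop
 endfacet
 facet normal 0.960 -0.269 0.077
  outer loop
   vertex 2.8 0.6 0.6
   vertex 3.4 2.8 0.8
   vertex 3.0 2.0 3.0
  endloop
 endfacet
 facet normal 0.057 -0.991 0.120
  outer loop
   vertex 2.8 0.6 0.6
   vertex 0.0 0.8 3.6
   vertex 0.6 0.4 0.0
  endloop
 endfacet
 facet normal 0.408 -0.803 0.434
  outer loop
   vertex 2.8 0.6 0.6
   vertex 3.0 2.0 3.0
   vertex 0.0 0.8 3.6
  endloop
 endfacet
 facet normal -0.922 0.337 -0.191
  outer loop
   vertex 0.8 1.4 0.8
   vertex 0.6 0.4 0.0
   vertex 0.0 0.8 3.6
  endloop
 endfacet
 facet normal -0.876 0.457 -0.152
  outer loop
   vertex 0.8 1.4 0.8
   vertex 0.0 0.8 3.6
   vertex 0.8 1.8 2.0
  endloop
 endfacet
 facet normal -0.338 0.628 -0.701
  outer loop
   vertex 0.8 1.4 0.8
   vertex 3.4 2.8 0.8
   vertex 0.6 0.4 0.0
  endloop
 endfacet
 facet normal -0.314 0.941 -0.125
  outer loop
   vertex 1.8 2.4 1.8
   vertex 1.6 2.6 3.8
   vertex 3.4 2.8 0.8
  endloop
 endfacet
 facet normal -0.530 0.837 -0.137
  outer loop
   vertex 1.8 2.4 1.8
   vertex 0.8 1.8 2.0
   vertex 1.6 2.6 3.8
  endloop
 endfacet
 facet normal -0.439 0.816 -0.376
  outer loop
   vertex 1.8 2.4 1.8
   vertex 3.4 2.8 0.8
   vertex 0.8 1.4 0.8
  endloop
 endfacet
 facet normal -0.535 0.802 -0.267
  outer loop
   vertex 1.8 2.4 1.8
   vertex 0.8 1.4 0.8
   vertex 0.8 1.8 2.0
  endloop
 endfacet
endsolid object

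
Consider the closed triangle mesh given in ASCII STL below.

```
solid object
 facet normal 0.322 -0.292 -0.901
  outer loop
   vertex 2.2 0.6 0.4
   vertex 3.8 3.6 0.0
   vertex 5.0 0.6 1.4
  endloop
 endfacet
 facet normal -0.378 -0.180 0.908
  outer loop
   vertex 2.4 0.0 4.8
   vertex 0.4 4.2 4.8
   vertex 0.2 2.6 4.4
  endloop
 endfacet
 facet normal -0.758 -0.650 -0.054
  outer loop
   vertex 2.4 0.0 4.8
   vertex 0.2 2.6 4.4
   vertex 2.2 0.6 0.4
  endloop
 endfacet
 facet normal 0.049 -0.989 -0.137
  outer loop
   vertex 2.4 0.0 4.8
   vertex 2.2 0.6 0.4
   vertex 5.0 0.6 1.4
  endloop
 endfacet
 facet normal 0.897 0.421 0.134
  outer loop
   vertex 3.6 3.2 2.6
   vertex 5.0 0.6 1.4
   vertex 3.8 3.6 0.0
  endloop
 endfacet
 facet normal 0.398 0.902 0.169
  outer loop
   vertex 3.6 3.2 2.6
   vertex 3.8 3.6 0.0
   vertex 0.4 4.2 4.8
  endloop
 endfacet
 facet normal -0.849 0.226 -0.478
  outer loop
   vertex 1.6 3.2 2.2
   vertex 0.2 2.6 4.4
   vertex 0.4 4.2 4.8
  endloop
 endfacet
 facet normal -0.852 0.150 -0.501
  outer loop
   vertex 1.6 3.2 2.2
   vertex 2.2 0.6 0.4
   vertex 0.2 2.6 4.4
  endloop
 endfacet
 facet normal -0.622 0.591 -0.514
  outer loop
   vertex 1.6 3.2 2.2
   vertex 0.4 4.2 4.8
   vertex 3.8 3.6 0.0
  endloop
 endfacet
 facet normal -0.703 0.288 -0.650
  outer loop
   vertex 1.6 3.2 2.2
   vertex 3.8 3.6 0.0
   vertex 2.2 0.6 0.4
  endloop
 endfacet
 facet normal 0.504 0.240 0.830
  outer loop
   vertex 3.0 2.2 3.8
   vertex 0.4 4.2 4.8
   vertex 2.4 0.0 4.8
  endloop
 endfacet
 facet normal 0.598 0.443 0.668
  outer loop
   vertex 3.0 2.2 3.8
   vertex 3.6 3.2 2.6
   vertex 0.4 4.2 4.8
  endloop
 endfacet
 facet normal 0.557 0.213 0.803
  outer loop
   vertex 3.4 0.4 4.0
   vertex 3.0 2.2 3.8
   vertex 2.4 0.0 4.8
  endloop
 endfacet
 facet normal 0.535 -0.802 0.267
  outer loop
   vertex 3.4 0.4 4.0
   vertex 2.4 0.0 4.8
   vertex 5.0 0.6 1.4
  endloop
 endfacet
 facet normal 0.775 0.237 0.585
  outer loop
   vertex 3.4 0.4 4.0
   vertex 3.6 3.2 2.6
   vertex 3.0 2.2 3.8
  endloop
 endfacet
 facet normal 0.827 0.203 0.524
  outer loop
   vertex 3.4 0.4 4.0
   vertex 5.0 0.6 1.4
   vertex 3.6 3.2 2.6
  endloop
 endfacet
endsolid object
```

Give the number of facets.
16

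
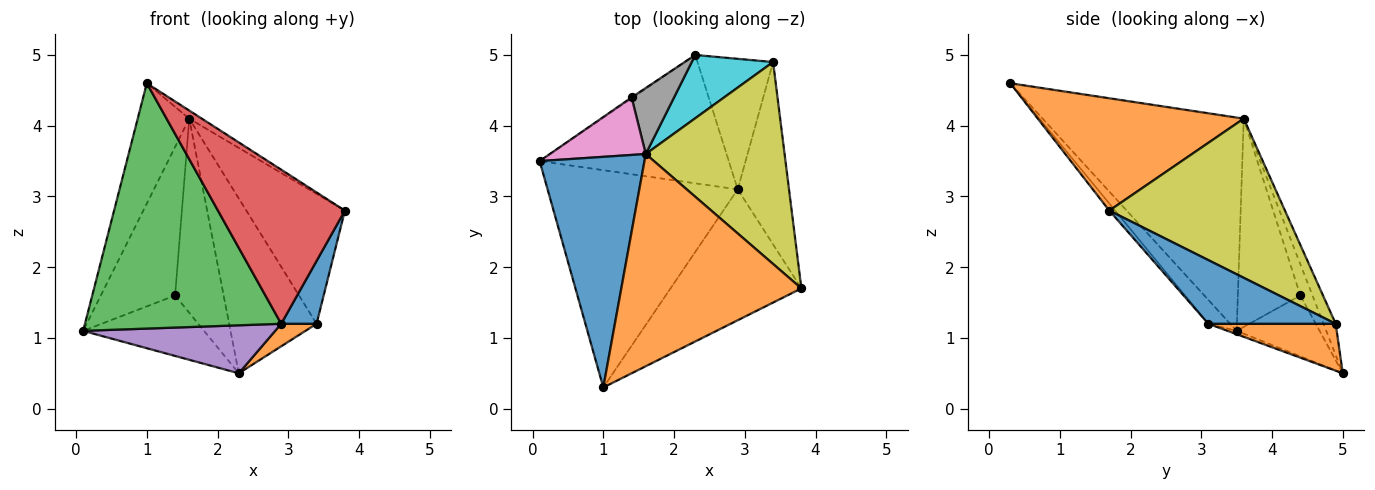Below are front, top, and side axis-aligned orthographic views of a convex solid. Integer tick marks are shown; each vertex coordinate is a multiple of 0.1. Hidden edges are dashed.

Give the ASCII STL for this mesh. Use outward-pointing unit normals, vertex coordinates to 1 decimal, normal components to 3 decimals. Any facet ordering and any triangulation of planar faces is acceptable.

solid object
 facet normal -0.875 0.224 0.430
  outer loop
   vertex 1.6 3.6 4.1
   vertex 0.1 3.5 1.1
   vertex 1.0 0.3 4.6
  endloop
 endfacet
 facet normal 0.529 0.032 0.848
  outer loop
   vertex 1.6 3.6 4.1
   vertex 1.0 0.3 4.6
   vertex 3.8 1.7 2.8
  endloop
 endfacet
 facet normal -0.083 -0.746 -0.661
  outer loop
   vertex 2.9 3.1 1.2
   vertex 1.0 0.3 4.6
   vertex 0.1 3.5 1.1
  endloop
 endfacet
 facet normal -0.035 -0.762 -0.647
  outer loop
   vertex 2.9 3.1 1.2
   vertex 3.8 1.7 2.8
   vertex 1.0 0.3 4.6
  endloop
 endfacet
 facet normal -0.017 -0.350 -0.937
  outer loop
   vertex 2.9 3.1 1.2
   vertex 0.1 3.5 1.1
   vertex 2.3 5.0 0.5
  endloop
 endfacet
 facet normal -0.566 0.824 -0.013
  outer loop
   vertex 1.4 4.4 1.6
   vertex 2.3 5.0 0.5
   vertex 0.1 3.5 1.1
  endloop
 endfacet
 facet normal -0.617 0.734 0.284
  outer loop
   vertex 1.4 4.4 1.6
   vertex 0.1 3.5 1.1
   vertex 1.6 3.6 4.1
  endloop
 endfacet
 facet normal -0.231 0.921 0.313
  outer loop
   vertex 1.4 4.4 1.6
   vertex 1.6 3.6 4.1
   vertex 2.3 5.0 0.5
  endloop
 endfacet
 facet normal 0.694 0.389 0.605
  outer loop
   vertex 3.4 4.9 1.2
   vertex 1.6 3.6 4.1
   vertex 3.8 1.7 2.8
  endloop
 endfacet
 facet normal -0.130 0.932 0.337
  outer loop
   vertex 3.4 4.9 1.2
   vertex 2.3 5.0 0.5
   vertex 1.6 3.6 4.1
  endloop
 endfacet
 facet normal 0.761 -0.211 -0.613
  outer loop
   vertex 3.4 4.9 1.2
   vertex 3.8 1.7 2.8
   vertex 2.9 3.1 1.2
  endloop
 endfacet
 facet normal 0.522 -0.145 -0.841
  outer loop
   vertex 3.4 4.9 1.2
   vertex 2.9 3.1 1.2
   vertex 2.3 5.0 0.5
  endloop
 endfacet
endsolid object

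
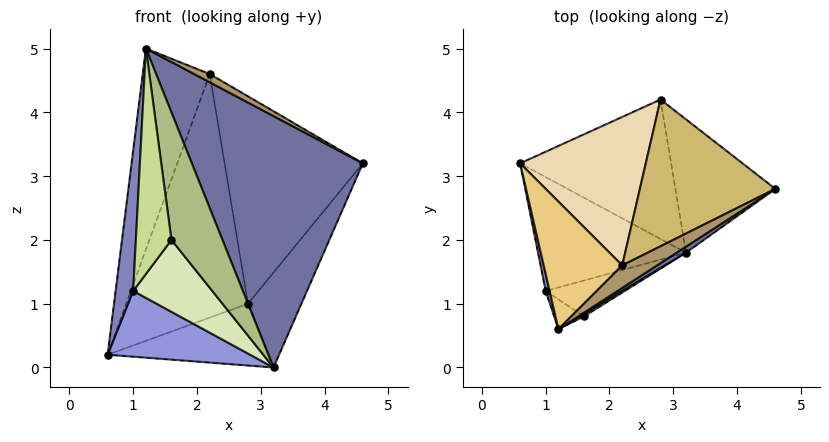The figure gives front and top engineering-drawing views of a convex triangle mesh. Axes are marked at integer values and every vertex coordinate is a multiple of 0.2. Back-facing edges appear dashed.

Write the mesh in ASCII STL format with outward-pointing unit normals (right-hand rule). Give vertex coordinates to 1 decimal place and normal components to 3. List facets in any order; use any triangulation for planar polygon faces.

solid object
 facet normal 0.551 -0.835 0.020
  outer loop
   vertex 3.2 1.8 0.0
   vertex 4.6 2.8 3.2
   vertex 1.2 0.6 5.0
  endloop
 endfacet
 facet normal -0.982 -0.185 0.022
  outer loop
   vertex 1.0 1.2 1.2
   vertex 1.2 0.6 5.0
   vertex 0.6 3.2 0.2
  endloop
 endfacet
 facet normal -0.318 -0.474 -0.821
  outer loop
   vertex 1.0 1.2 1.2
   vertex 0.6 3.2 0.2
   vertex 3.2 1.8 0.0
  endloop
 endfacet
 facet normal 0.146 0.401 -0.904
  outer loop
   vertex 2.8 4.2 1.0
   vertex 3.2 1.8 0.0
   vertex 0.6 3.2 0.2
  endloop
 endfacet
 facet normal 0.823 0.330 -0.463
  outer loop
   vertex 2.8 4.2 1.0
   vertex 4.6 2.8 3.2
   vertex 3.2 1.8 0.0
  endloop
 endfacet
 facet normal 0.545 -0.838 0.017
  outer loop
   vertex 1.6 0.8 2.0
   vertex 3.2 1.8 0.0
   vertex 1.2 0.6 5.0
  endloop
 endfacet
 facet normal -0.437 -0.892 -0.118
  outer loop
   vertex 1.6 0.8 2.0
   vertex 1.2 0.6 5.0
   vertex 1.0 1.2 1.2
  endloop
 endfacet
 facet normal 0.000 -0.894 -0.447
  outer loop
   vertex 1.6 0.8 2.0
   vertex 1.0 1.2 1.2
   vertex 3.2 1.8 0.0
  endloop
 endfacet
 facet normal 0.584 -0.279 0.762
  outer loop
   vertex 2.2 1.6 4.6
   vertex 1.2 0.6 5.0
   vertex 4.6 2.8 3.2
  endloop
 endfacet
 facet normal -0.071 0.814 0.576
  outer loop
   vertex 2.2 1.6 4.6
   vertex 4.6 2.8 3.2
   vertex 2.8 4.2 1.0
  endloop
 endfacet
 facet normal -0.533 0.714 0.454
  outer loop
   vertex 2.2 1.6 4.6
   vertex 0.6 3.2 0.2
   vertex 1.2 0.6 5.0
  endloop
 endfacet
 facet normal -0.500 0.739 0.451
  outer loop
   vertex 2.2 1.6 4.6
   vertex 2.8 4.2 1.0
   vertex 0.6 3.2 0.2
  endloop
 endfacet
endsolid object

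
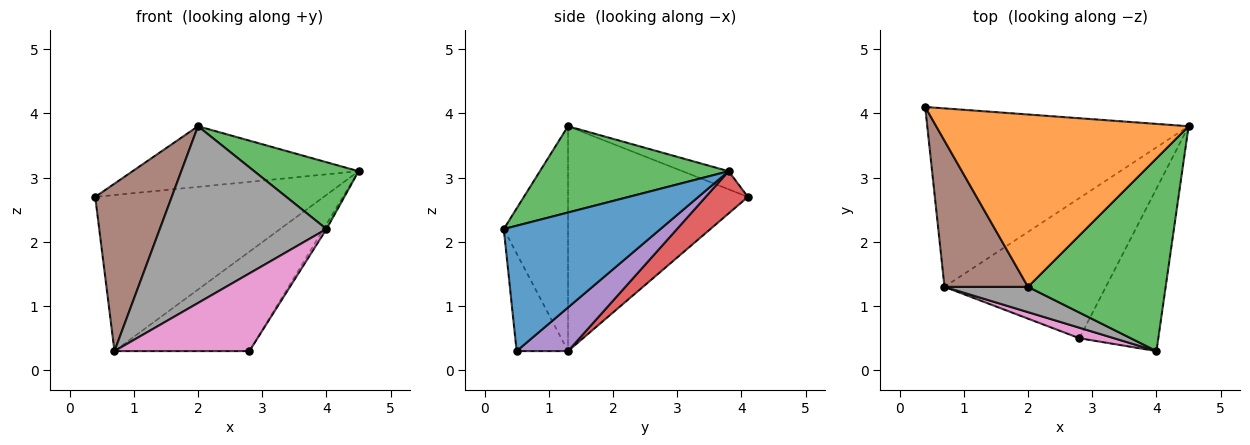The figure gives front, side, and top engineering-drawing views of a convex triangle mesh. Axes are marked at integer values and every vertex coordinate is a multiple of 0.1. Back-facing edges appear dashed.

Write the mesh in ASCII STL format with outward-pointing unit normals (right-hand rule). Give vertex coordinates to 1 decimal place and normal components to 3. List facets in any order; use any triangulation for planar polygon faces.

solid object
 facet normal 0.846 0.016 -0.533
  outer loop
   vertex 2.8 0.5 0.3
   vertex 4.5 3.8 3.1
   vertex 4.0 0.3 2.2
  endloop
 endfacet
 facet normal -0.068 0.331 0.941
  outer loop
   vertex 2.0 1.3 3.8
   vertex 4.5 3.8 3.1
   vertex 0.4 4.1 2.7
  endloop
 endfacet
 facet normal 0.509 -0.282 0.813
  outer loop
   vertex 2.0 1.3 3.8
   vertex 4.0 0.3 2.2
   vertex 4.5 3.8 3.1
  endloop
 endfacet
 facet normal 0.121 0.653 -0.747
  outer loop
   vertex 0.7 1.3 0.3
   vertex 0.4 4.1 2.7
   vertex 4.5 3.8 3.1
  endloop
 endfacet
 facet normal 0.215 0.565 -0.797
  outer loop
   vertex 0.7 1.3 0.3
   vertex 4.5 3.8 3.1
   vertex 2.8 0.5 0.3
  endloop
 endfacet
 facet normal -0.871 -0.370 0.323
  outer loop
   vertex 0.7 1.3 0.3
   vertex 2.0 1.3 3.8
   vertex 0.4 4.1 2.7
  endloop
 endfacet
 facet normal -0.353 -0.927 0.125
  outer loop
   vertex 0.7 1.3 0.3
   vertex 2.8 0.5 0.3
   vertex 4.0 0.3 2.2
  endloop
 endfacet
 facet normal -0.357 -0.925 0.132
  outer loop
   vertex 0.7 1.3 0.3
   vertex 4.0 0.3 2.2
   vertex 2.0 1.3 3.8
  endloop
 endfacet
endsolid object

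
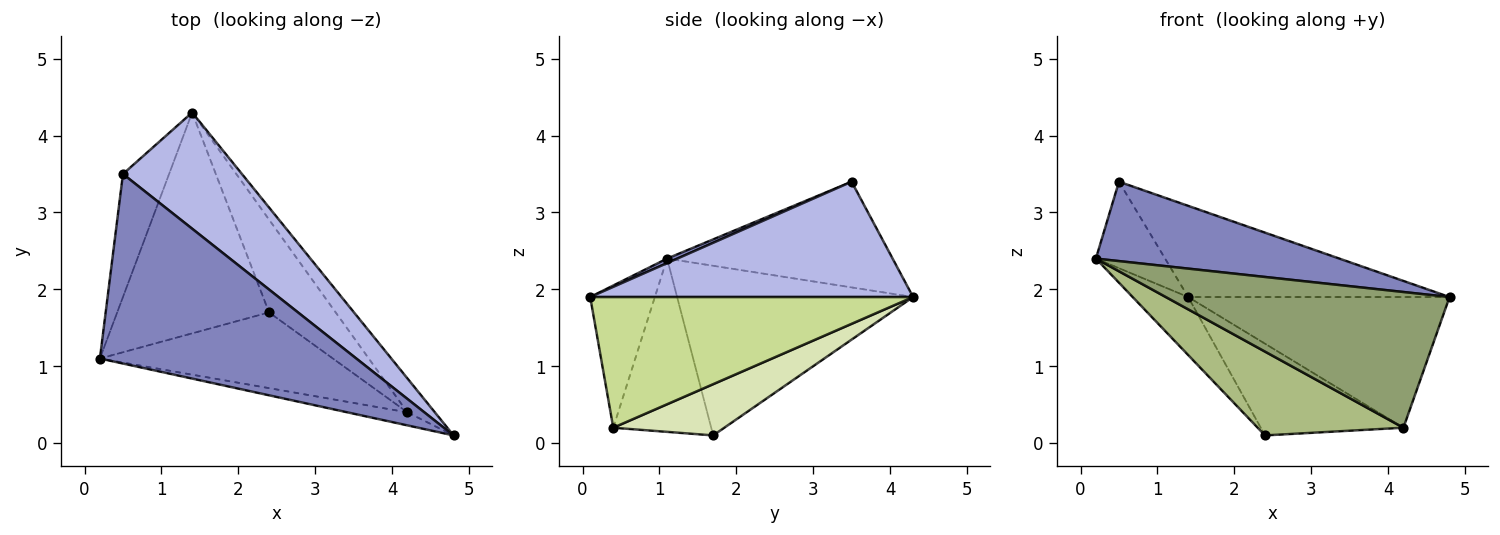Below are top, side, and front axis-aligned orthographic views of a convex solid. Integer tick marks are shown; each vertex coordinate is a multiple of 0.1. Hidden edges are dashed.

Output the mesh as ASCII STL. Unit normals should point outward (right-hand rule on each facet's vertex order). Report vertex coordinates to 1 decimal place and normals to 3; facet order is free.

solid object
 facet normal -0.734 0.173 -0.657
  outer loop
   vertex 2.4 1.7 0.1
   vertex 0.2 1.1 2.4
   vertex 1.4 4.3 1.9
  endloop
 endfacet
 facet normal 0.016 -0.386 0.922
  outer loop
   vertex 0.5 3.5 3.4
   vertex 0.2 1.1 2.4
   vertex 4.8 0.1 1.9
  endloop
 endfacet
 facet normal -0.882 0.271 -0.385
  outer loop
   vertex 0.5 3.5 3.4
   vertex 1.4 4.3 1.9
   vertex 0.2 1.1 2.4
  endloop
 endfacet
 facet normal 0.606 0.491 0.626
  outer loop
   vertex 0.5 3.5 3.4
   vertex 4.8 0.1 1.9
   vertex 1.4 4.3 1.9
  endloop
 endfacet
 facet normal -0.221 -0.971 -0.093
  outer loop
   vertex 4.2 0.4 0.2
   vertex 4.8 0.1 1.9
   vertex 0.2 1.1 2.4
  endloop
 endfacet
 facet normal -0.446 -0.664 -0.600
  outer loop
   vertex 4.2 0.4 0.2
   vertex 0.2 1.1 2.4
   vertex 2.4 1.7 0.1
  endloop
 endfacet
 facet normal 0.767 0.621 -0.161
  outer loop
   vertex 4.2 0.4 0.2
   vertex 1.4 4.3 1.9
   vertex 4.8 0.1 1.9
  endloop
 endfacet
 facet normal 0.480 0.617 -0.624
  outer loop
   vertex 4.2 0.4 0.2
   vertex 2.4 1.7 0.1
   vertex 1.4 4.3 1.9
  endloop
 endfacet
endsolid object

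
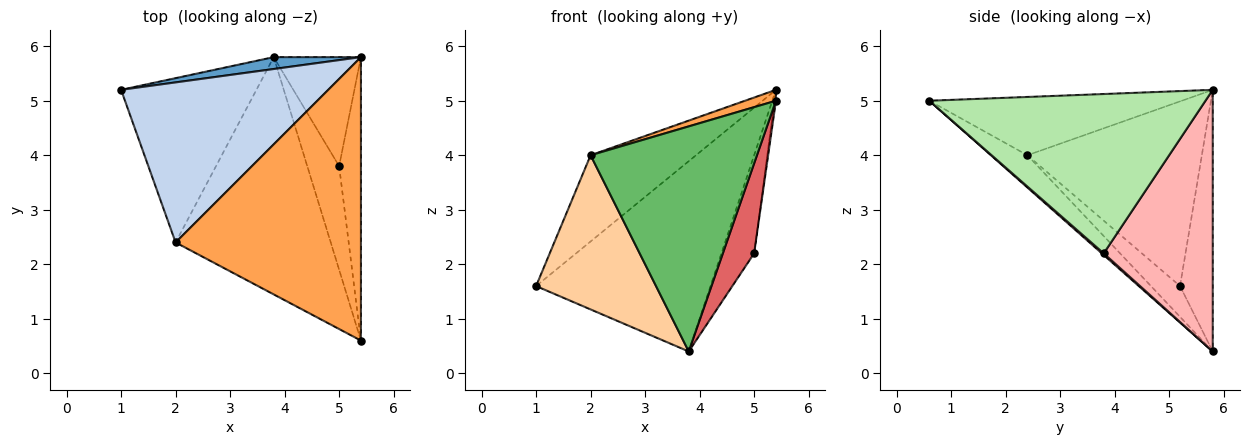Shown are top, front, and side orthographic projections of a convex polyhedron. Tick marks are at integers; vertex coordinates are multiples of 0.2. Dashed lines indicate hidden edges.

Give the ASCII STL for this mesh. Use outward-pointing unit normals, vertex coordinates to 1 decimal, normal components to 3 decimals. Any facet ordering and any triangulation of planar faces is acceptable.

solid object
 facet normal -0.184 0.981 0.061
  outer loop
   vertex 3.8 5.8 0.4
   vertex 1.0 5.2 1.6
   vertex 5.4 5.8 5.2
  endloop
 endfacet
 facet normal -0.617 0.373 0.693
  outer loop
   vertex 2.0 2.4 4.0
   vertex 5.4 5.8 5.2
   vertex 1.0 5.2 1.6
  endloop
 endfacet
 facet normal -0.300 -0.037 0.953
  outer loop
   vertex 2.0 2.4 4.0
   vertex 5.4 0.6 5.0
   vertex 5.4 5.8 5.2
  endloop
 endfacet
 facet normal -0.164 -0.675 -0.719
  outer loop
   vertex 2.0 2.4 4.0
   vertex 1.0 5.2 1.6
   vertex 3.8 5.8 0.4
  endloop
 endfacet
 facet normal -0.149 -0.681 -0.717
  outer loop
   vertex 2.0 2.4 4.0
   vertex 3.8 5.8 0.4
   vertex 5.4 0.6 5.0
  endloop
 endfacet
 facet normal 0.991 0.005 -0.136
  outer loop
   vertex 5.0 3.8 2.2
   vertex 5.4 5.8 5.2
   vertex 5.4 0.6 5.0
  endloop
 endfacet
 facet normal 0.040 -0.655 -0.754
  outer loop
   vertex 5.0 3.8 2.2
   vertex 5.4 0.6 5.0
   vertex 3.8 5.8 0.4
  endloop
 endfacet
 facet normal 0.912 0.274 -0.304
  outer loop
   vertex 5.0 3.8 2.2
   vertex 3.8 5.8 0.4
   vertex 5.4 5.8 5.2
  endloop
 endfacet
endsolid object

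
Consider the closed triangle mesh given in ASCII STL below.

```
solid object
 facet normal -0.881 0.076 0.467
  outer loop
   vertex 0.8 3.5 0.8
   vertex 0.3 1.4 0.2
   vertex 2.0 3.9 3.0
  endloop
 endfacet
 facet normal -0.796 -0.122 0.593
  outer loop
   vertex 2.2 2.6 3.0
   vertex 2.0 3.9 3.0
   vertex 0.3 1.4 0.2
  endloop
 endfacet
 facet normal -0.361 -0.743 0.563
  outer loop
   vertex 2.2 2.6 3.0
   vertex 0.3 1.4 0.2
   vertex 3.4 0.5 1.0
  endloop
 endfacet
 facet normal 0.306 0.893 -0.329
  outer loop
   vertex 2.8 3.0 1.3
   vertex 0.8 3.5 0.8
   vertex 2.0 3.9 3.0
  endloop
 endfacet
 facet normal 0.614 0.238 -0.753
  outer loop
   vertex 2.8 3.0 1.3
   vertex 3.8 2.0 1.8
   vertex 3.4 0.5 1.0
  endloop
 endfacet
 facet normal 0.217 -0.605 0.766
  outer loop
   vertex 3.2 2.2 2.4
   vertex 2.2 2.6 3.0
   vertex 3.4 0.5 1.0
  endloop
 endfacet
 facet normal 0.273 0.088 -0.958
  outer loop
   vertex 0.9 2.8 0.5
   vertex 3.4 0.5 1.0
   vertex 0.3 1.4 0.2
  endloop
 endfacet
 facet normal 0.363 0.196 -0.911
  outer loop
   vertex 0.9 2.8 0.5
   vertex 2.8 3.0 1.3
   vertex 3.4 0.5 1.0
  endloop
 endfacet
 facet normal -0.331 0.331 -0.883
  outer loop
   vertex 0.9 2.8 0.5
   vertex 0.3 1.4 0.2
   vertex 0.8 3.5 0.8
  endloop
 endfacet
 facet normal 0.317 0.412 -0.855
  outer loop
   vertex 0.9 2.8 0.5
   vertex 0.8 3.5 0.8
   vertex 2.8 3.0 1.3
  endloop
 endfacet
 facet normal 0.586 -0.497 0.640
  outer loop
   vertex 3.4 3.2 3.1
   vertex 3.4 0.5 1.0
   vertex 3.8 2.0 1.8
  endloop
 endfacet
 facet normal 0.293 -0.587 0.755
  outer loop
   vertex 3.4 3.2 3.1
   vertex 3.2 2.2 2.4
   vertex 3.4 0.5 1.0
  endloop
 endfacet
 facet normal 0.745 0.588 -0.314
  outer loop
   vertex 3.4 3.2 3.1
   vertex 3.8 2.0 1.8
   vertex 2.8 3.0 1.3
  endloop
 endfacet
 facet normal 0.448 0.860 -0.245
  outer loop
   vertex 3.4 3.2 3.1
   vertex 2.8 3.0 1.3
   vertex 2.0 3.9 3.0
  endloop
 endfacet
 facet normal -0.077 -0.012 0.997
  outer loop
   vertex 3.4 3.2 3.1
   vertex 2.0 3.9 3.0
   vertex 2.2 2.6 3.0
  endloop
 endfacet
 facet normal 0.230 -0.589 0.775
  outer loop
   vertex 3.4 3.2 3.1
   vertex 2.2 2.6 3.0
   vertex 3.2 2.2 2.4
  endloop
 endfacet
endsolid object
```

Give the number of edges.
24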